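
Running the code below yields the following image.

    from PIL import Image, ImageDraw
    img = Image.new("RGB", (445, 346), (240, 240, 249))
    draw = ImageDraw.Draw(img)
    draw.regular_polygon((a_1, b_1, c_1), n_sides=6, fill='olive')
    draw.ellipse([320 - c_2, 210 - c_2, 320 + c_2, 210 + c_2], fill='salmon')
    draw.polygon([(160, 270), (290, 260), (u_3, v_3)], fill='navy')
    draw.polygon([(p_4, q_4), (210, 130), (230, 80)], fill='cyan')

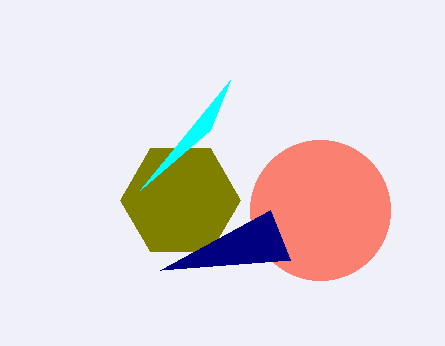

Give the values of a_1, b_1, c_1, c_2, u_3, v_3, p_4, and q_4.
a_1 = 180
b_1 = 200
c_1 = 60
c_2 = 70
u_3 = 270
v_3 = 210
p_4 = 140
q_4 = 190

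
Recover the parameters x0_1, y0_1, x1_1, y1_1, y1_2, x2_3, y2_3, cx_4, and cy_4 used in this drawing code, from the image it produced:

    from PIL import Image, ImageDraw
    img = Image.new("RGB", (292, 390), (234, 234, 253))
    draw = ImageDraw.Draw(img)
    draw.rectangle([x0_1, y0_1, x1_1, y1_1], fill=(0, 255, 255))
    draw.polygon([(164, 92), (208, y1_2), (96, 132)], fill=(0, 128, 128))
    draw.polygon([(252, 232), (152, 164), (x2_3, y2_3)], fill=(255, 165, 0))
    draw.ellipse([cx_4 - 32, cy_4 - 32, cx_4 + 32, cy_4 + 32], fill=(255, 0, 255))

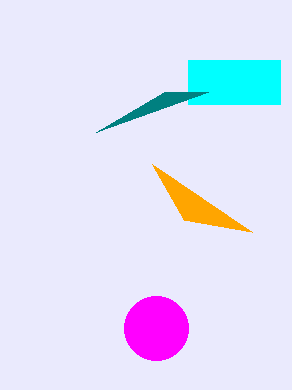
x0_1 = 188
y0_1 = 60
x1_1 = 280
y1_1 = 104
y1_2 = 92
x2_3 = 184
y2_3 = 220
cx_4 = 156
cy_4 = 328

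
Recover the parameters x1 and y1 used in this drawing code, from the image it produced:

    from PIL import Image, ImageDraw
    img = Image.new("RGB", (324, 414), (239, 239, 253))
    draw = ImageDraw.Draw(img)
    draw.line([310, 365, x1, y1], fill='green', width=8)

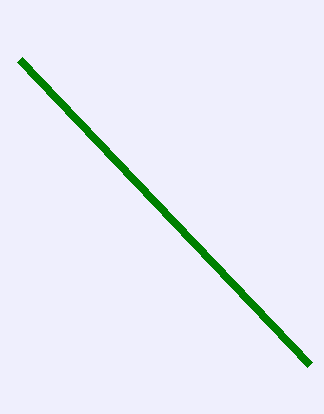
x1 = 20
y1 = 60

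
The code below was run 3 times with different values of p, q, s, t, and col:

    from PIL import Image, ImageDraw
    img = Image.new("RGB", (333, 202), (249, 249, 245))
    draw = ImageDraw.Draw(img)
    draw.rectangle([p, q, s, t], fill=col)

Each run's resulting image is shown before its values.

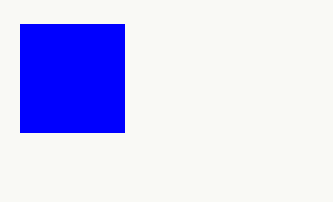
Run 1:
p = 20
q = 24
s = 124
t = 132
col = 'blue'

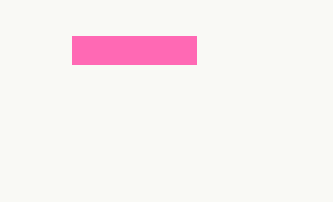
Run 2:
p = 72
q = 36
s = 196
t = 64
col = 'hotpink'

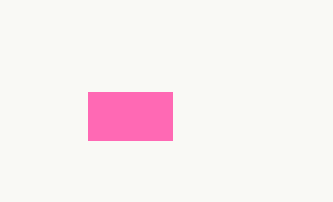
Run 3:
p = 88
q = 92
s = 172
t = 140
col = 'hotpink'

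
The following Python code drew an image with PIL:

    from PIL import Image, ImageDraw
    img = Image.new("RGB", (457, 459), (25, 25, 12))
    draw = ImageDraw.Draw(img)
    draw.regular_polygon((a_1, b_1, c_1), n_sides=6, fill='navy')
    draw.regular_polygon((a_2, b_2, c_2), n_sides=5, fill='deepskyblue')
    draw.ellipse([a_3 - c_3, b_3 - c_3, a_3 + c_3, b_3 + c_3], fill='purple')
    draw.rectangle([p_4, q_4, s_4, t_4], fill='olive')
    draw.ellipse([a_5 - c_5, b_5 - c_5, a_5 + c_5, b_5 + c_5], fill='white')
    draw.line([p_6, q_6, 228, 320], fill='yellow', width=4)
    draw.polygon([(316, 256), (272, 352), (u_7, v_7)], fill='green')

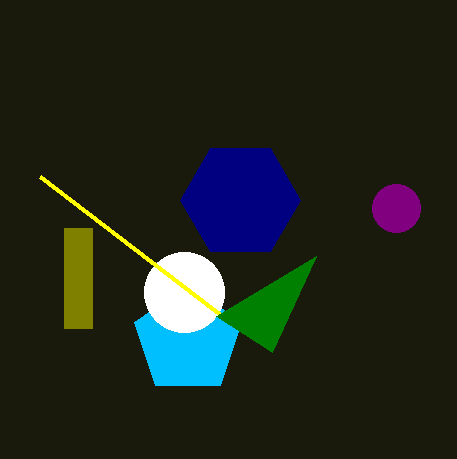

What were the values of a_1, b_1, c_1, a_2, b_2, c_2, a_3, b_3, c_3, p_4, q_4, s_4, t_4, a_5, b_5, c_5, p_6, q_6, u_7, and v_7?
a_1 = 240; b_1 = 200; c_1 = 60; a_2 = 188; b_2 = 340; c_2 = 56; a_3 = 396; b_3 = 208; c_3 = 24; p_4 = 64; q_4 = 228; s_4 = 92; t_4 = 328; a_5 = 184; b_5 = 292; c_5 = 40; p_6 = 40; q_6 = 176; u_7 = 216; v_7 = 316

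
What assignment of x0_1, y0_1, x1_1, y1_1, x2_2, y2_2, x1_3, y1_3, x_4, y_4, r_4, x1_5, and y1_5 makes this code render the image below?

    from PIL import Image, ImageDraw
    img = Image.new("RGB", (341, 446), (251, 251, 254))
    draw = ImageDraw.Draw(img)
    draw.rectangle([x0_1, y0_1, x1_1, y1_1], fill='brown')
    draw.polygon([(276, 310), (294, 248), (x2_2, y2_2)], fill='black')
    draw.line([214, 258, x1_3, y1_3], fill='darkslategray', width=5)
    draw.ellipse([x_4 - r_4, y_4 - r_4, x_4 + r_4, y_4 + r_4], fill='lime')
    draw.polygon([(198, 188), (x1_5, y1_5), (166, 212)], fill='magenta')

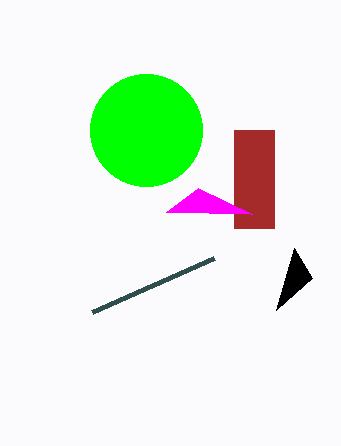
x0_1 = 234
y0_1 = 130
x1_1 = 274
y1_1 = 228
x2_2 = 312
y2_2 = 278
x1_3 = 92
y1_3 = 312
x_4 = 146
y_4 = 130
r_4 = 56
x1_5 = 252
y1_5 = 214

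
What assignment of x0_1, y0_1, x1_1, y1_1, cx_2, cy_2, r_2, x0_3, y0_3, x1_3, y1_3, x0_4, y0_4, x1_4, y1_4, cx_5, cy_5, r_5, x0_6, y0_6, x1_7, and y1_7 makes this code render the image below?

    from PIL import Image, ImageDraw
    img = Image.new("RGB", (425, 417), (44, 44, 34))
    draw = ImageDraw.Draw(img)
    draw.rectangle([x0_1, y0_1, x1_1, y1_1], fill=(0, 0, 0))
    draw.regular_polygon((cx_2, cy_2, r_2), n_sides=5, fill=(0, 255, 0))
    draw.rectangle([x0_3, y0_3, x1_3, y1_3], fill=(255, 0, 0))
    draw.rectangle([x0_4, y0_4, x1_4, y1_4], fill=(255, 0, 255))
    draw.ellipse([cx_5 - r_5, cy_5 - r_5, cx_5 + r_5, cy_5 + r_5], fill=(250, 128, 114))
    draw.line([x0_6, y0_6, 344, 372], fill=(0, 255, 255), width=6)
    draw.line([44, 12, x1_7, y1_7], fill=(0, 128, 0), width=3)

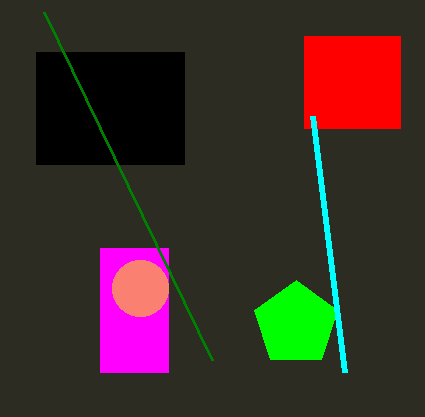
x0_1 = 36; y0_1 = 52; x1_1 = 184; y1_1 = 164; cx_2 = 296; cy_2 = 324; r_2 = 44; x0_3 = 304; y0_3 = 36; x1_3 = 400; y1_3 = 128; x0_4 = 100; y0_4 = 248; x1_4 = 168; y1_4 = 372; cx_5 = 140; cy_5 = 288; r_5 = 28; x0_6 = 312; y0_6 = 116; x1_7 = 212; y1_7 = 360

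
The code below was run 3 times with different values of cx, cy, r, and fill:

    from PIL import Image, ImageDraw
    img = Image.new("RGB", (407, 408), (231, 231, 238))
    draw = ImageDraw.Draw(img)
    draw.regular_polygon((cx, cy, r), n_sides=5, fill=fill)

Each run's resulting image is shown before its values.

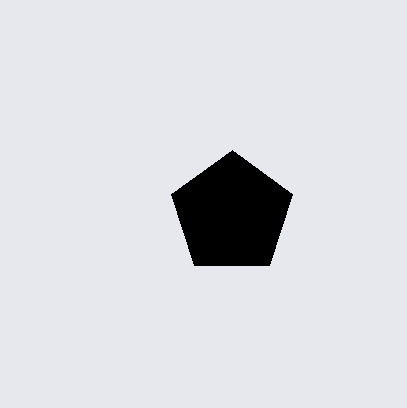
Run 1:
cx = 232; cy = 214; r = 64; fill = 'black'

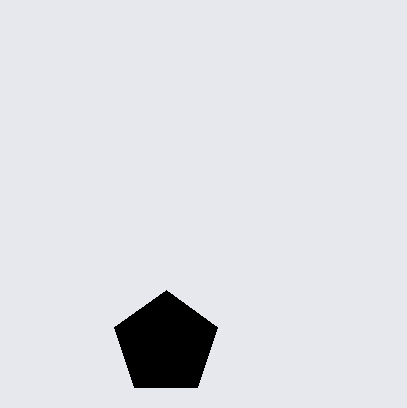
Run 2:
cx = 166
cy = 344
r = 54
fill = 'black'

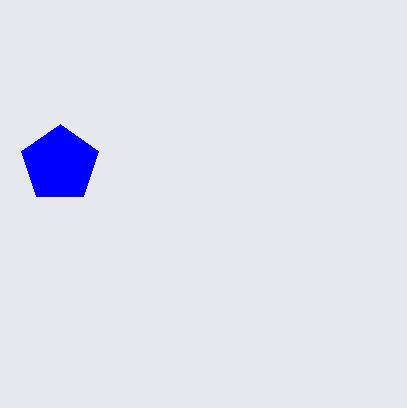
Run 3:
cx = 60
cy = 164
r = 40
fill = 'blue'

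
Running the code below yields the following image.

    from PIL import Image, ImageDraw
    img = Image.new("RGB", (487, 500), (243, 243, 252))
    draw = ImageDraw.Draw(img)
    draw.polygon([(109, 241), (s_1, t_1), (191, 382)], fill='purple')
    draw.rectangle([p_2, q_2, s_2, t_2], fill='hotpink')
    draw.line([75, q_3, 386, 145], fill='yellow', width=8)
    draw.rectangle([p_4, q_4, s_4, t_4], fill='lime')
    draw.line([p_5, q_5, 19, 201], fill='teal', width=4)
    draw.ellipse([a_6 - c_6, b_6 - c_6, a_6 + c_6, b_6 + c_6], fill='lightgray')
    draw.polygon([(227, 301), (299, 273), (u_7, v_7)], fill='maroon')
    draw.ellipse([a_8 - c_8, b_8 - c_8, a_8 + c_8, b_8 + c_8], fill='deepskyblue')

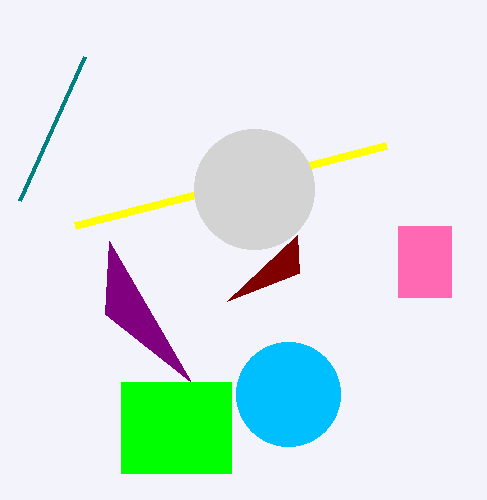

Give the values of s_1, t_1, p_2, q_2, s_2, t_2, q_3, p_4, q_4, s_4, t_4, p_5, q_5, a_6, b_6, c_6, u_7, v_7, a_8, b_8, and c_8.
s_1 = 105; t_1 = 314; p_2 = 398; q_2 = 226; s_2 = 451; t_2 = 297; q_3 = 225; p_4 = 121; q_4 = 382; s_4 = 231; t_4 = 473; p_5 = 84; q_5 = 57; a_6 = 254; b_6 = 189; c_6 = 60; u_7 = 297; v_7 = 235; a_8 = 288; b_8 = 394; c_8 = 52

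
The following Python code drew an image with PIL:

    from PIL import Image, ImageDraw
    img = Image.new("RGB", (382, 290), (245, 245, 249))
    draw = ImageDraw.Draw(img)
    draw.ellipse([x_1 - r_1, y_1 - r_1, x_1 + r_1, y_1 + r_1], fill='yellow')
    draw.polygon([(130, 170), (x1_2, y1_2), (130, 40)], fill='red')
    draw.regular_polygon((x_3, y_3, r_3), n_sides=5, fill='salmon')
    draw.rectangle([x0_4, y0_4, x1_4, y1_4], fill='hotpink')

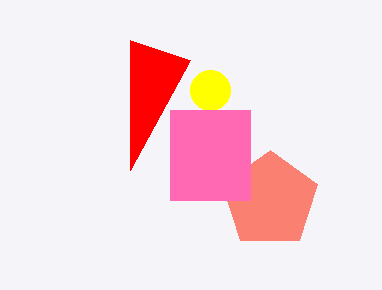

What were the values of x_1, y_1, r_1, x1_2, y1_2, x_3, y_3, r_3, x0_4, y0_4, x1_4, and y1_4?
x_1 = 210; y_1 = 90; r_1 = 20; x1_2 = 190; y1_2 = 60; x_3 = 270; y_3 = 200; r_3 = 50; x0_4 = 170; y0_4 = 110; x1_4 = 250; y1_4 = 200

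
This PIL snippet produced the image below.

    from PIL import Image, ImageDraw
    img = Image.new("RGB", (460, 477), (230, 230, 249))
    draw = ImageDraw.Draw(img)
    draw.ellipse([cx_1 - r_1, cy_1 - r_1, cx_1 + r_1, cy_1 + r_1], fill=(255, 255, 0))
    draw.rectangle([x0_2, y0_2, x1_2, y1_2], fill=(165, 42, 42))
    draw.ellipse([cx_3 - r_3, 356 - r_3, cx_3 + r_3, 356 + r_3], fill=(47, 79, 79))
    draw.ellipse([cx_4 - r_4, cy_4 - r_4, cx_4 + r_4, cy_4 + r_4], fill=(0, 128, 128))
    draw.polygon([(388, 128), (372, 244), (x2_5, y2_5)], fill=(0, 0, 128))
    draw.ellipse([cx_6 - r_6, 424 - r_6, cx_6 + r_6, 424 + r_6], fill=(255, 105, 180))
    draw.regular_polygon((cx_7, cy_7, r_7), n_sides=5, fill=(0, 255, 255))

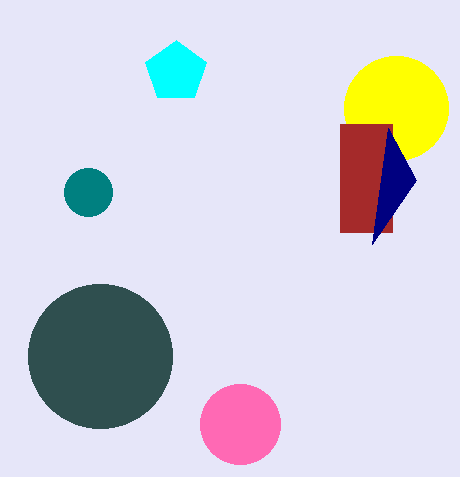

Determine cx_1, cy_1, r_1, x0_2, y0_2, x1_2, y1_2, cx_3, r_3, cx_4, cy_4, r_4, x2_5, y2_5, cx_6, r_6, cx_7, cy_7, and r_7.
cx_1 = 396, cy_1 = 108, r_1 = 52, x0_2 = 340, y0_2 = 124, x1_2 = 392, y1_2 = 232, cx_3 = 100, r_3 = 72, cx_4 = 88, cy_4 = 192, r_4 = 24, x2_5 = 416, y2_5 = 180, cx_6 = 240, r_6 = 40, cx_7 = 176, cy_7 = 72, r_7 = 32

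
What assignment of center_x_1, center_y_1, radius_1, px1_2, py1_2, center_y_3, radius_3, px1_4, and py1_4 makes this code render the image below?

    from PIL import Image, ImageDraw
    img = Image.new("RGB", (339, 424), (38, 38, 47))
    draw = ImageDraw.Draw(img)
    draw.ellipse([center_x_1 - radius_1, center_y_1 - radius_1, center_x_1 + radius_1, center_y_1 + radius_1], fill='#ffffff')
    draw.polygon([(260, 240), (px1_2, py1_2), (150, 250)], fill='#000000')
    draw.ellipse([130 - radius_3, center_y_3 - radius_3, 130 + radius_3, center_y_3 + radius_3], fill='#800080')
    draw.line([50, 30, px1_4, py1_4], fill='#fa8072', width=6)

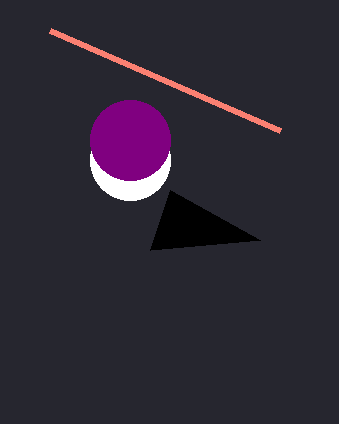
center_x_1 = 130, center_y_1 = 160, radius_1 = 40, px1_2 = 170, py1_2 = 190, center_y_3 = 140, radius_3 = 40, px1_4 = 280, py1_4 = 130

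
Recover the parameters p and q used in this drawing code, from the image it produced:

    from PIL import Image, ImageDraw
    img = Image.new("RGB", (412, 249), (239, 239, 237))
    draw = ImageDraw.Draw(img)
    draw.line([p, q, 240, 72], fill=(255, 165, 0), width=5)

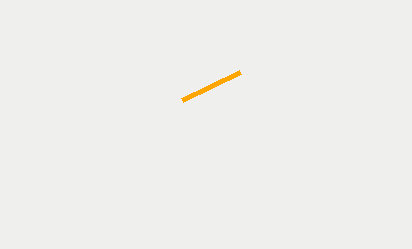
p = 182, q = 100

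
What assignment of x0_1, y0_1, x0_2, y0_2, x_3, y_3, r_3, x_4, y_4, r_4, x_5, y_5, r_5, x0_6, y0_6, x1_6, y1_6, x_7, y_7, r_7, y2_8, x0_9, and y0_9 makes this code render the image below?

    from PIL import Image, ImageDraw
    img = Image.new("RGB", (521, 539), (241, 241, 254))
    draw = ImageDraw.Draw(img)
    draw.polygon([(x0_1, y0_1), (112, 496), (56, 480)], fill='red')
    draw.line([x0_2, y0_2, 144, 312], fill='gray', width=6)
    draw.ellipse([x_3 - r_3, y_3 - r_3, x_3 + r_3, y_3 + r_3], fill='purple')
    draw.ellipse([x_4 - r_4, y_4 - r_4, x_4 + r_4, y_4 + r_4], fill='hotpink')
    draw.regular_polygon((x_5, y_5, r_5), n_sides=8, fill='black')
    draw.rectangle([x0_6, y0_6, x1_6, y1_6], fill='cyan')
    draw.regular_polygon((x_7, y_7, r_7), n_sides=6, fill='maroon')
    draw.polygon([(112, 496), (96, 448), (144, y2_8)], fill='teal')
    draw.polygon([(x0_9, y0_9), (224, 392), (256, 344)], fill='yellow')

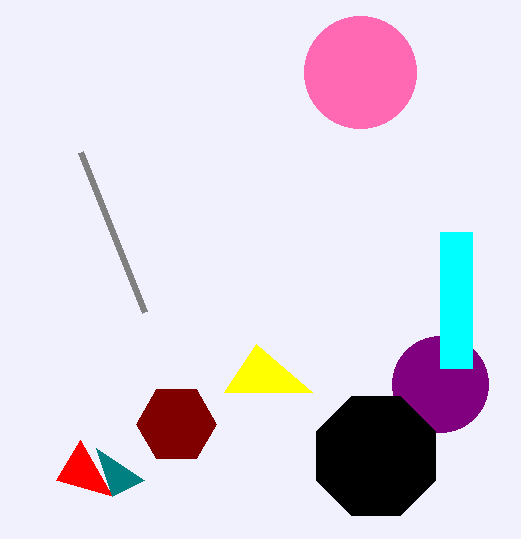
x0_1 = 80
y0_1 = 440
x0_2 = 80
y0_2 = 152
x_3 = 440
y_3 = 384
r_3 = 48
x_4 = 360
y_4 = 72
r_4 = 56
x_5 = 376
y_5 = 456
r_5 = 64
x0_6 = 440
y0_6 = 232
x1_6 = 472
y1_6 = 368
x_7 = 176
y_7 = 424
r_7 = 40
y2_8 = 480
x0_9 = 312
y0_9 = 392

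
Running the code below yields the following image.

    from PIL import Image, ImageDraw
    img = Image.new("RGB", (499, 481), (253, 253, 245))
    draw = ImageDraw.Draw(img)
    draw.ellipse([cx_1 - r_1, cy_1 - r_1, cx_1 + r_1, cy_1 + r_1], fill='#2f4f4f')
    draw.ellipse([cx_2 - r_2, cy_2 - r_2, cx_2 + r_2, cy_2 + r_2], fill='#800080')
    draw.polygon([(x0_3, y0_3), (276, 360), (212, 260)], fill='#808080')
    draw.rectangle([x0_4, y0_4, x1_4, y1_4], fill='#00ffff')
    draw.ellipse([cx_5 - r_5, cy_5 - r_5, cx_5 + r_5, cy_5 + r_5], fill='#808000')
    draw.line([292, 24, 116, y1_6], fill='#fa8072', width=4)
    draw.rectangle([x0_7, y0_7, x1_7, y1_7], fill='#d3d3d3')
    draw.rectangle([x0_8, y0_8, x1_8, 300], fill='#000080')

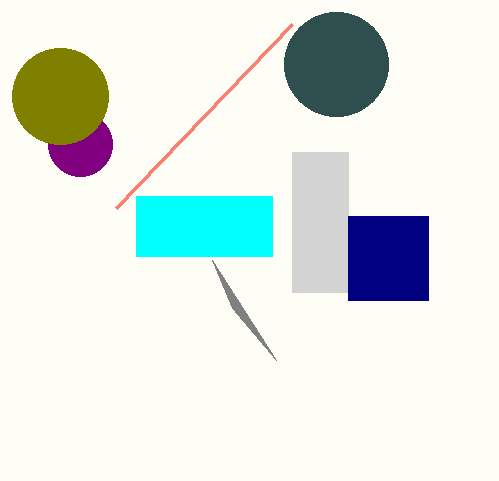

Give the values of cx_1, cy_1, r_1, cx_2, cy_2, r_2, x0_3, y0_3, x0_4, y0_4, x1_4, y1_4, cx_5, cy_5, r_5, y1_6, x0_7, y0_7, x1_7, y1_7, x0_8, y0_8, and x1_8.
cx_1 = 336, cy_1 = 64, r_1 = 52, cx_2 = 80, cy_2 = 144, r_2 = 32, x0_3 = 232, y0_3 = 308, x0_4 = 136, y0_4 = 196, x1_4 = 272, y1_4 = 256, cx_5 = 60, cy_5 = 96, r_5 = 48, y1_6 = 208, x0_7 = 292, y0_7 = 152, x1_7 = 348, y1_7 = 292, x0_8 = 348, y0_8 = 216, x1_8 = 428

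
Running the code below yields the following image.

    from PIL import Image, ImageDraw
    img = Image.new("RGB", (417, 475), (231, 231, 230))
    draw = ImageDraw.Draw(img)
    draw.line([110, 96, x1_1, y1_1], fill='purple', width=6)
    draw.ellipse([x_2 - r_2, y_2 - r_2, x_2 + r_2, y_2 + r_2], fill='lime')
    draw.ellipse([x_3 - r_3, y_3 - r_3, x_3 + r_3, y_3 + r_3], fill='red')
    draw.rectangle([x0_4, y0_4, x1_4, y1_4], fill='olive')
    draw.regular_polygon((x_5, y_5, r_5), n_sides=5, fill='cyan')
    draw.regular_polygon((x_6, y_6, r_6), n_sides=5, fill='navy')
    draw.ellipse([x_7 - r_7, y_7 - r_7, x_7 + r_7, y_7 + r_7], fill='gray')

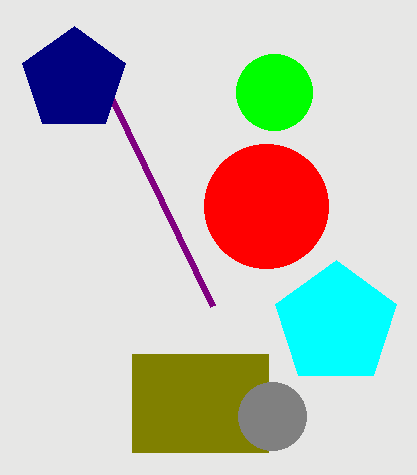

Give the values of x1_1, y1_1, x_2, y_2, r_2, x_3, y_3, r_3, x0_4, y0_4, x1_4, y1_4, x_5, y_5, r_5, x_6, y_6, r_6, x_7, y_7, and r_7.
x1_1 = 212, y1_1 = 306, x_2 = 274, y_2 = 92, r_2 = 38, x_3 = 266, y_3 = 206, r_3 = 62, x0_4 = 132, y0_4 = 354, x1_4 = 268, y1_4 = 452, x_5 = 336, y_5 = 324, r_5 = 64, x_6 = 74, y_6 = 80, r_6 = 54, x_7 = 272, y_7 = 416, r_7 = 34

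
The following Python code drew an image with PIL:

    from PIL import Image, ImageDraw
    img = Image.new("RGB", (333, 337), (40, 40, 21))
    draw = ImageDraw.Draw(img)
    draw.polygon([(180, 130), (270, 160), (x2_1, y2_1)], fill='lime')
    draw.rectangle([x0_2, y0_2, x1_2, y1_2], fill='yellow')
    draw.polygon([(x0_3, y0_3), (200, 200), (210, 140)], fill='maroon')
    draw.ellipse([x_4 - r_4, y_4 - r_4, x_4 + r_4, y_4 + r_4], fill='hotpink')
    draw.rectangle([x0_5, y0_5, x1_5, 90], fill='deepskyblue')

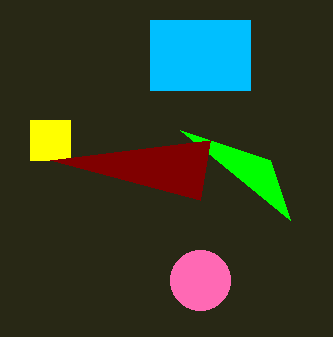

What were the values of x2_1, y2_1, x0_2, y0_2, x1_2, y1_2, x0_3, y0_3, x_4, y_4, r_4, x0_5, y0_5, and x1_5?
x2_1 = 290
y2_1 = 220
x0_2 = 30
y0_2 = 120
x1_2 = 70
y1_2 = 160
x0_3 = 50
y0_3 = 160
x_4 = 200
y_4 = 280
r_4 = 30
x0_5 = 150
y0_5 = 20
x1_5 = 250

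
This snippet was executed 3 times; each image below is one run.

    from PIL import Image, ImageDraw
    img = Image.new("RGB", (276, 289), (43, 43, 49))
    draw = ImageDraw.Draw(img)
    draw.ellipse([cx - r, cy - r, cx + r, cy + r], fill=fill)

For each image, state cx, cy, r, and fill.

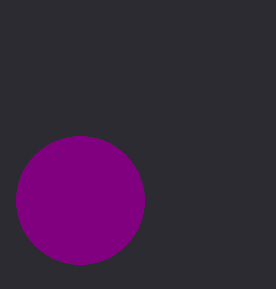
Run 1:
cx = 80; cy = 200; r = 64; fill = 'purple'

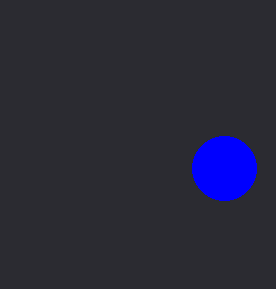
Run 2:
cx = 224, cy = 168, r = 32, fill = 'blue'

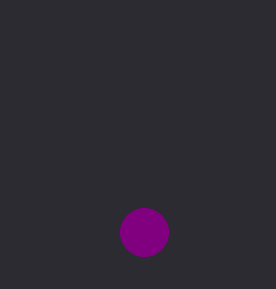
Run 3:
cx = 144, cy = 232, r = 24, fill = 'purple'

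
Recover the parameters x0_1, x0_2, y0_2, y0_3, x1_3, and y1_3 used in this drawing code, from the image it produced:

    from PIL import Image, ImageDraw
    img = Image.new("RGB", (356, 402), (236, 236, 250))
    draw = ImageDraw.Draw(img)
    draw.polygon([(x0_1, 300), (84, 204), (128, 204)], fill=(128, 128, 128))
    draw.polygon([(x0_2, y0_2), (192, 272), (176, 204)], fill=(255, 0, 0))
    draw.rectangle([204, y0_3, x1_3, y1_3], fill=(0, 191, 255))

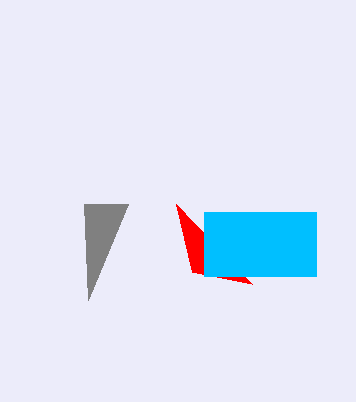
x0_1 = 88, x0_2 = 252, y0_2 = 284, y0_3 = 212, x1_3 = 316, y1_3 = 276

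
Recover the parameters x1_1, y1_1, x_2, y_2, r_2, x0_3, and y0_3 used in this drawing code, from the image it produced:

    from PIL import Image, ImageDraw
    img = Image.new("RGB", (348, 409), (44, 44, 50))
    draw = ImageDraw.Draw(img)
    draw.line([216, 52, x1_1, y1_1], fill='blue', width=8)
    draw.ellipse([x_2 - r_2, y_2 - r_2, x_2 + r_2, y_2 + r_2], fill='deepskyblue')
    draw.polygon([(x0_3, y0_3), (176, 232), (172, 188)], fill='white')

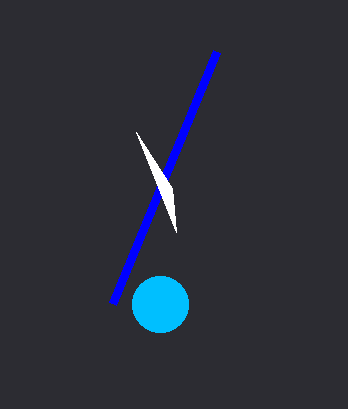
x1_1 = 112, y1_1 = 304, x_2 = 160, y_2 = 304, r_2 = 28, x0_3 = 136, y0_3 = 132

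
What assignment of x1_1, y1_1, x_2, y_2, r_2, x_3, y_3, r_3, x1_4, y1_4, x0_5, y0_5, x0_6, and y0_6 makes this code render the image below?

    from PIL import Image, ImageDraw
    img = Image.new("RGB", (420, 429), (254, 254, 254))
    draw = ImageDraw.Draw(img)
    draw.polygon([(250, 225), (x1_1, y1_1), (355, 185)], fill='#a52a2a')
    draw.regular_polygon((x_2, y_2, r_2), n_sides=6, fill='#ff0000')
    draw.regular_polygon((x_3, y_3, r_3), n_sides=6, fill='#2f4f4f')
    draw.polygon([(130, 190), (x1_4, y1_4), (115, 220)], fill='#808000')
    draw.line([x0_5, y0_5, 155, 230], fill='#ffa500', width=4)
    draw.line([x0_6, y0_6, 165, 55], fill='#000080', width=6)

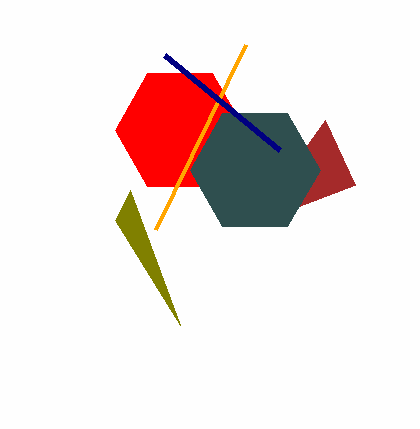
x1_1 = 325, y1_1 = 120, x_2 = 180, y_2 = 130, r_2 = 65, x_3 = 255, y_3 = 170, r_3 = 65, x1_4 = 180, y1_4 = 325, x0_5 = 245, y0_5 = 45, x0_6 = 280, y0_6 = 150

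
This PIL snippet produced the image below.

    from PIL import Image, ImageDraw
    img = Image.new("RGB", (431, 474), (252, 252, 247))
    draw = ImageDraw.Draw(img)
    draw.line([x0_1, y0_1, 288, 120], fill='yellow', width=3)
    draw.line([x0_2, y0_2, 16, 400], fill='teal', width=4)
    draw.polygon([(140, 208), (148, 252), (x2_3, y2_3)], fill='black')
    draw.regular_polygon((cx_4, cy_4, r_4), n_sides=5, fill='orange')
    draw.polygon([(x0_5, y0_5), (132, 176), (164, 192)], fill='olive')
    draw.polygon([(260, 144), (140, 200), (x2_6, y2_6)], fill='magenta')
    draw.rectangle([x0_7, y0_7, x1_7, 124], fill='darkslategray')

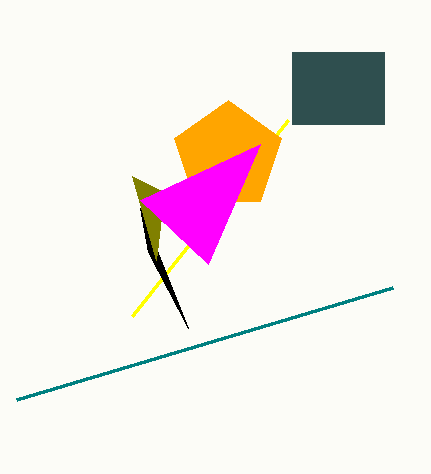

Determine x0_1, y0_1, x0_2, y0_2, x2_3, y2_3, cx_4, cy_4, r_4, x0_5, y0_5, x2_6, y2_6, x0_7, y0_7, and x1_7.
x0_1 = 132, y0_1 = 316, x0_2 = 392, y0_2 = 288, x2_3 = 188, y2_3 = 328, cx_4 = 228, cy_4 = 156, r_4 = 56, x0_5 = 156, y0_5 = 260, x2_6 = 208, y2_6 = 264, x0_7 = 292, y0_7 = 52, x1_7 = 384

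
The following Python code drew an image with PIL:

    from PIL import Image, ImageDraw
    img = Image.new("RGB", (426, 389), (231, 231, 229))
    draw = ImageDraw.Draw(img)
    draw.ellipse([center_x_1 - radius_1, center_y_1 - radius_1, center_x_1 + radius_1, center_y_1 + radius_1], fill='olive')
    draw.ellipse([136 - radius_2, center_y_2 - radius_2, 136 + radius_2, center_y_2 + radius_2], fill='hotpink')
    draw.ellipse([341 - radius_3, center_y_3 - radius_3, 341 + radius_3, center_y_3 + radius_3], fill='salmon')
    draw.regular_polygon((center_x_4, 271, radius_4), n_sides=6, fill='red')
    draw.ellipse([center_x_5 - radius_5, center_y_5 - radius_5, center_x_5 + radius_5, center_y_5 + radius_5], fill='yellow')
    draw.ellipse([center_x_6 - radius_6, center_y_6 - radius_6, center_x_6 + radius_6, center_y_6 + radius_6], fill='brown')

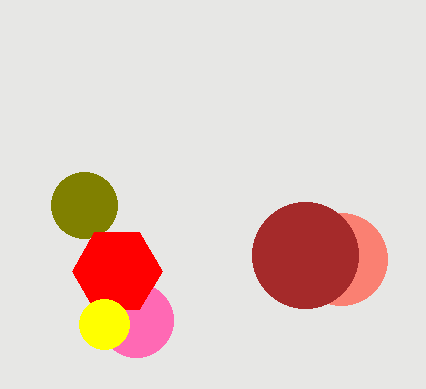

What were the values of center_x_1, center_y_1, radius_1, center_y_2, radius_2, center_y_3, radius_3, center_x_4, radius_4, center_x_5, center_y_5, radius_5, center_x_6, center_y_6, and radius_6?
center_x_1 = 84
center_y_1 = 205
radius_1 = 33
center_y_2 = 320
radius_2 = 37
center_y_3 = 259
radius_3 = 46
center_x_4 = 117
radius_4 = 45
center_x_5 = 104
center_y_5 = 324
radius_5 = 25
center_x_6 = 305
center_y_6 = 255
radius_6 = 53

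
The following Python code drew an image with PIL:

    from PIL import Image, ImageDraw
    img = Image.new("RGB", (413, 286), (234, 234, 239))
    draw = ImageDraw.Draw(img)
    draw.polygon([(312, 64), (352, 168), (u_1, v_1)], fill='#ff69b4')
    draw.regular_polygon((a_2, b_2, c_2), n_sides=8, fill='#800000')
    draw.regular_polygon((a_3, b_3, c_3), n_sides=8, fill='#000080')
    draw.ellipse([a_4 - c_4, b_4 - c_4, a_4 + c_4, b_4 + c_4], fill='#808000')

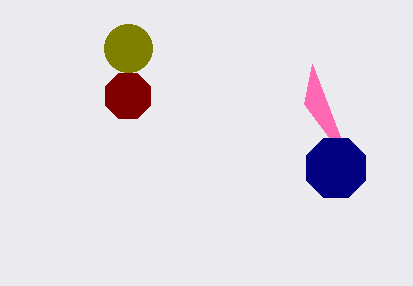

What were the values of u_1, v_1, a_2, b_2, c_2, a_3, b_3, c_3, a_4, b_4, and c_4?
u_1 = 304
v_1 = 104
a_2 = 128
b_2 = 96
c_2 = 24
a_3 = 336
b_3 = 168
c_3 = 32
a_4 = 128
b_4 = 48
c_4 = 24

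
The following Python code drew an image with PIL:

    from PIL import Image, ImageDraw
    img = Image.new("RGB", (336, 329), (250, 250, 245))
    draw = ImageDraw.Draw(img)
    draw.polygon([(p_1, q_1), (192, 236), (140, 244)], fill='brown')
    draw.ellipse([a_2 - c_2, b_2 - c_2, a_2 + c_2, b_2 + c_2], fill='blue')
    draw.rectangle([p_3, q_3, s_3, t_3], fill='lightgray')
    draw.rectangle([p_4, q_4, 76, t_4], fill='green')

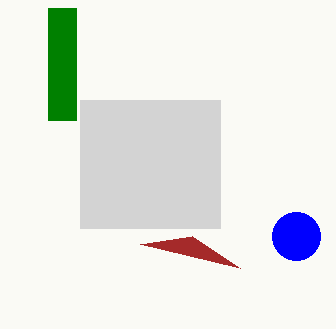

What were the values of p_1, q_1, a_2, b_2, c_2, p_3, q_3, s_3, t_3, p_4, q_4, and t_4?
p_1 = 240
q_1 = 268
a_2 = 296
b_2 = 236
c_2 = 24
p_3 = 80
q_3 = 100
s_3 = 220
t_3 = 228
p_4 = 48
q_4 = 8
t_4 = 120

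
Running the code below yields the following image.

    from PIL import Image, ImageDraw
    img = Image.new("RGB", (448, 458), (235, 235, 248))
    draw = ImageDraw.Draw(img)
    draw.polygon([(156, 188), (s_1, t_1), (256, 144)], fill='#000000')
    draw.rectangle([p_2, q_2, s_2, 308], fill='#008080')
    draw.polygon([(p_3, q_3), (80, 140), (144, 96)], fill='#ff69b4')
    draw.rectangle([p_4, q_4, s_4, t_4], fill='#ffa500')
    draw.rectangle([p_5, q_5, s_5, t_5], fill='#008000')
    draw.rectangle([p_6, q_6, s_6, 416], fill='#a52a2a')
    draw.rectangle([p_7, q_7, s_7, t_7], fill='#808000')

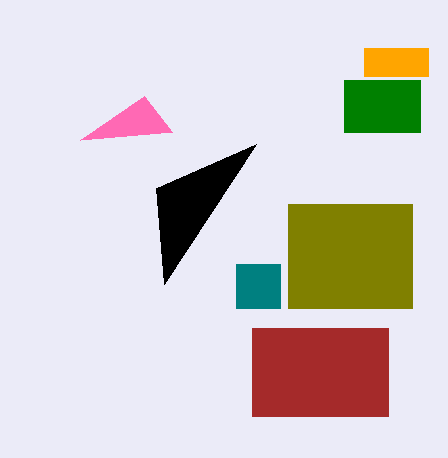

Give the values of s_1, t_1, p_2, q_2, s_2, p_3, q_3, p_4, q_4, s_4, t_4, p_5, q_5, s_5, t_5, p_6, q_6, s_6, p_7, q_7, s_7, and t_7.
s_1 = 164, t_1 = 284, p_2 = 236, q_2 = 264, s_2 = 280, p_3 = 172, q_3 = 132, p_4 = 364, q_4 = 48, s_4 = 428, t_4 = 76, p_5 = 344, q_5 = 80, s_5 = 420, t_5 = 132, p_6 = 252, q_6 = 328, s_6 = 388, p_7 = 288, q_7 = 204, s_7 = 412, t_7 = 308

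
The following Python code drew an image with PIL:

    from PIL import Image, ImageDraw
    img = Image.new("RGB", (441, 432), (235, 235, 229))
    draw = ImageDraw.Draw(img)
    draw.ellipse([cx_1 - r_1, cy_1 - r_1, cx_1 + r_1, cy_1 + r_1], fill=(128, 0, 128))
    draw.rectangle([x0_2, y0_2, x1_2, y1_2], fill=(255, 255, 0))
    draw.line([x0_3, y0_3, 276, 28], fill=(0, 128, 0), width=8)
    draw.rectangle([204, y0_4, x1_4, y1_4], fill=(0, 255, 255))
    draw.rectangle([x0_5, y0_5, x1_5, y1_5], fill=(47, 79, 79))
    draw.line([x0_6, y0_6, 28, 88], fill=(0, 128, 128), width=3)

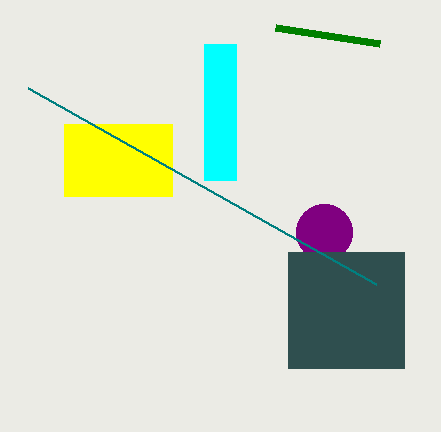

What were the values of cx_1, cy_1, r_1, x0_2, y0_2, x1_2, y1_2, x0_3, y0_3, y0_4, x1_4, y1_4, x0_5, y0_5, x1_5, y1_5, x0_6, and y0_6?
cx_1 = 324, cy_1 = 232, r_1 = 28, x0_2 = 64, y0_2 = 124, x1_2 = 172, y1_2 = 196, x0_3 = 380, y0_3 = 44, y0_4 = 44, x1_4 = 236, y1_4 = 180, x0_5 = 288, y0_5 = 252, x1_5 = 404, y1_5 = 368, x0_6 = 376, y0_6 = 284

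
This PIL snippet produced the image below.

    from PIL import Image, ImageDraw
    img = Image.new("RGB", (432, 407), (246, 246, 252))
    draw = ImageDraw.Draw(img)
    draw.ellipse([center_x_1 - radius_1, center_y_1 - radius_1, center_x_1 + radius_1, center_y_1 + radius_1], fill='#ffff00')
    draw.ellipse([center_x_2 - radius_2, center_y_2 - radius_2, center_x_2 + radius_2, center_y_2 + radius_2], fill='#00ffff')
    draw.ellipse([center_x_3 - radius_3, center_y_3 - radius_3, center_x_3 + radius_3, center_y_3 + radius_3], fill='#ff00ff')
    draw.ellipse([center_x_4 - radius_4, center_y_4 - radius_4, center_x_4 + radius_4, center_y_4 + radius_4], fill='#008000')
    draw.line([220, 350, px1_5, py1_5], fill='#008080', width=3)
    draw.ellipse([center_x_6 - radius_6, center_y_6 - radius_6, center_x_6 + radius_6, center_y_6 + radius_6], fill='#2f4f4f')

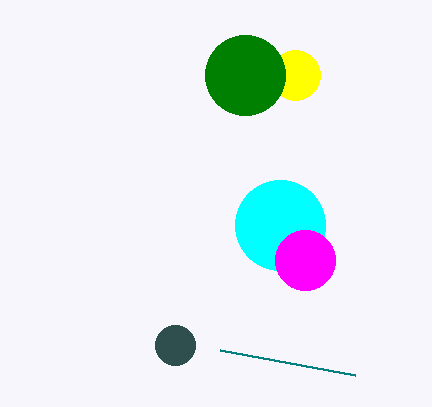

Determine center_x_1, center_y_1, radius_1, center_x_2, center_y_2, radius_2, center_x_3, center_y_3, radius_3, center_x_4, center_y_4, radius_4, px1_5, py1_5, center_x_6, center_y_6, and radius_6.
center_x_1 = 295; center_y_1 = 75; radius_1 = 25; center_x_2 = 280; center_y_2 = 225; radius_2 = 45; center_x_3 = 305; center_y_3 = 260; radius_3 = 30; center_x_4 = 245; center_y_4 = 75; radius_4 = 40; px1_5 = 355; py1_5 = 375; center_x_6 = 175; center_y_6 = 345; radius_6 = 20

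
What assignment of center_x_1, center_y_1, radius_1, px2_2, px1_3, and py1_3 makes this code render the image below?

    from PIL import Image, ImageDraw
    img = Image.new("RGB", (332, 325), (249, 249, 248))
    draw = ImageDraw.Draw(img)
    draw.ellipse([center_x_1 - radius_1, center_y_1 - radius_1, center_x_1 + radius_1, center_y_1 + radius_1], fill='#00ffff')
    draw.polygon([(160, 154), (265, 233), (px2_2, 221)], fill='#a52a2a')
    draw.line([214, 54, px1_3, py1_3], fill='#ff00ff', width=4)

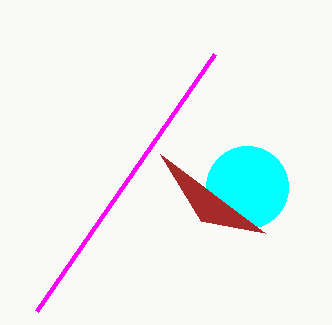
center_x_1 = 247, center_y_1 = 187, radius_1 = 41, px2_2 = 201, px1_3 = 36, py1_3 = 311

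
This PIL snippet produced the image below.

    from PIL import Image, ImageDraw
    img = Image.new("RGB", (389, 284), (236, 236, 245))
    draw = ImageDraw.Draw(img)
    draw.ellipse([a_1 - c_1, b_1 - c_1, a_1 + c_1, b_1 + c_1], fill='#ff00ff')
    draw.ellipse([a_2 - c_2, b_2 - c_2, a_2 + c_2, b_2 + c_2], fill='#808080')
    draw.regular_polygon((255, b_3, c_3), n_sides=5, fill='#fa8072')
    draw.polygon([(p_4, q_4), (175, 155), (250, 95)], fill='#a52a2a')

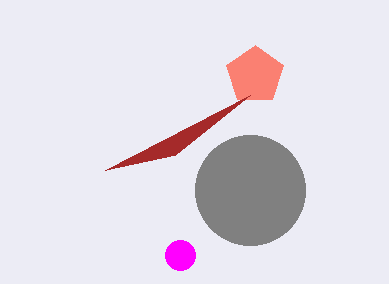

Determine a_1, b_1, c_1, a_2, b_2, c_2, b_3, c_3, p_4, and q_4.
a_1 = 180, b_1 = 255, c_1 = 15, a_2 = 250, b_2 = 190, c_2 = 55, b_3 = 75, c_3 = 30, p_4 = 105, q_4 = 170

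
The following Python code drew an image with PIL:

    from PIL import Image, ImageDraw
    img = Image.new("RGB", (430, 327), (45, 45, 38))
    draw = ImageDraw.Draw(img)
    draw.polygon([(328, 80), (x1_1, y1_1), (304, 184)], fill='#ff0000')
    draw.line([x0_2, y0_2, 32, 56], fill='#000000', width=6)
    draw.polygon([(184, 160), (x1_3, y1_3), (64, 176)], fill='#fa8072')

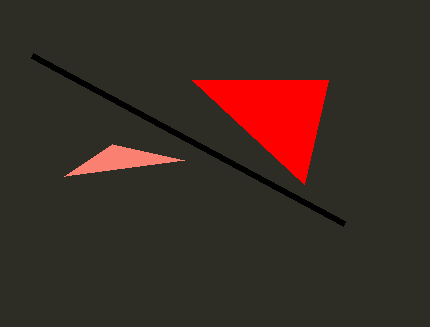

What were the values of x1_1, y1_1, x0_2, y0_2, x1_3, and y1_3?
x1_1 = 192; y1_1 = 80; x0_2 = 344; y0_2 = 224; x1_3 = 112; y1_3 = 144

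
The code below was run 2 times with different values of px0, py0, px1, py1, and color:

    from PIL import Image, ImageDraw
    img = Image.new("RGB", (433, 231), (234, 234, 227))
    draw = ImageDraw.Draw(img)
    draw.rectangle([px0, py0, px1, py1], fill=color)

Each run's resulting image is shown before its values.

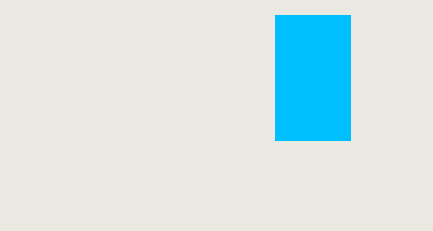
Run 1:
px0 = 275
py0 = 15
px1 = 350
py1 = 140
color = 'deepskyblue'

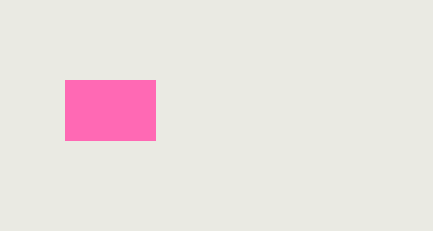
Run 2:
px0 = 65
py0 = 80
px1 = 155
py1 = 140
color = 'hotpink'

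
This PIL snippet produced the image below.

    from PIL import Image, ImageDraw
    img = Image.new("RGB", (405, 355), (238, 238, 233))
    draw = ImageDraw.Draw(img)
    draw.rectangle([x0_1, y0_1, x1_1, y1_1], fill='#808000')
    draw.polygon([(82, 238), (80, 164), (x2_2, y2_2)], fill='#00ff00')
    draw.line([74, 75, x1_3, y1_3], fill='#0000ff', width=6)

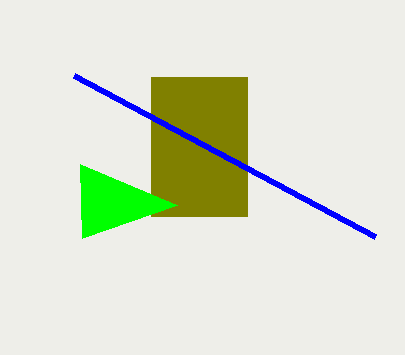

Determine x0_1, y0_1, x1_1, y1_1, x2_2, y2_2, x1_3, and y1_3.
x0_1 = 151
y0_1 = 77
x1_1 = 247
y1_1 = 216
x2_2 = 177
y2_2 = 205
x1_3 = 375
y1_3 = 236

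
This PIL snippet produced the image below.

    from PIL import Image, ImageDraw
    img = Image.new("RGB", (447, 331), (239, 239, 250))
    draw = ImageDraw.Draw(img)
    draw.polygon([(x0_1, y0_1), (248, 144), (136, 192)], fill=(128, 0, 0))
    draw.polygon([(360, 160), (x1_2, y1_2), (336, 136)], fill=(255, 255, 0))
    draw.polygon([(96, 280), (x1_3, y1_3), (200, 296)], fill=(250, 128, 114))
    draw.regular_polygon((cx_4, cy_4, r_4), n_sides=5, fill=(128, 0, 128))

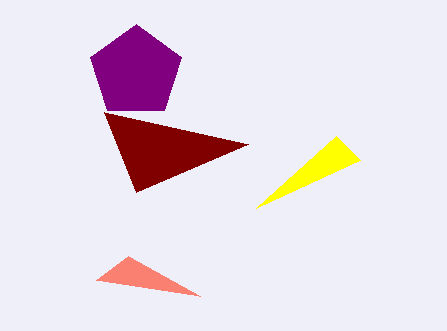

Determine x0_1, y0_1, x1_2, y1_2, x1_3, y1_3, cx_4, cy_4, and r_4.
x0_1 = 104
y0_1 = 112
x1_2 = 256
y1_2 = 208
x1_3 = 128
y1_3 = 256
cx_4 = 136
cy_4 = 72
r_4 = 48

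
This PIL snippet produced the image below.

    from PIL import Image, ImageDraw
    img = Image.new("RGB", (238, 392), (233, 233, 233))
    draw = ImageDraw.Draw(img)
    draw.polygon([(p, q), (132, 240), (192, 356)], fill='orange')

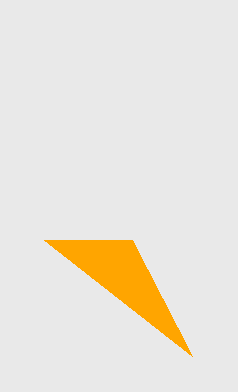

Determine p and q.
p = 44, q = 240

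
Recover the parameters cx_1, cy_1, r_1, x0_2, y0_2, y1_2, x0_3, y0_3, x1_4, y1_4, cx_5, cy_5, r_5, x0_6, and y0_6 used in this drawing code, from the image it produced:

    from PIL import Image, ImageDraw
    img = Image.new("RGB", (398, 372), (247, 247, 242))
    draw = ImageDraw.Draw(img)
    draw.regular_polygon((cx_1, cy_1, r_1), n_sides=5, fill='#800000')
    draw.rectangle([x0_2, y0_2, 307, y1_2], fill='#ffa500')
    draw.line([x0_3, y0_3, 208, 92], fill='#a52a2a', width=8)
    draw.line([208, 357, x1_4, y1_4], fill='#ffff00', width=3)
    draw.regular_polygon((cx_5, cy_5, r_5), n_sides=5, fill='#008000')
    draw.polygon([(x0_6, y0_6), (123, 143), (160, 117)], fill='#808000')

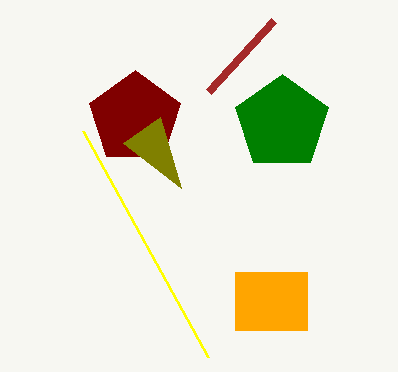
cx_1 = 135
cy_1 = 118
r_1 = 48
x0_2 = 235
y0_2 = 272
y1_2 = 330
x0_3 = 273
y0_3 = 21
x1_4 = 83
y1_4 = 131
cx_5 = 282
cy_5 = 123
r_5 = 49
x0_6 = 181
y0_6 = 188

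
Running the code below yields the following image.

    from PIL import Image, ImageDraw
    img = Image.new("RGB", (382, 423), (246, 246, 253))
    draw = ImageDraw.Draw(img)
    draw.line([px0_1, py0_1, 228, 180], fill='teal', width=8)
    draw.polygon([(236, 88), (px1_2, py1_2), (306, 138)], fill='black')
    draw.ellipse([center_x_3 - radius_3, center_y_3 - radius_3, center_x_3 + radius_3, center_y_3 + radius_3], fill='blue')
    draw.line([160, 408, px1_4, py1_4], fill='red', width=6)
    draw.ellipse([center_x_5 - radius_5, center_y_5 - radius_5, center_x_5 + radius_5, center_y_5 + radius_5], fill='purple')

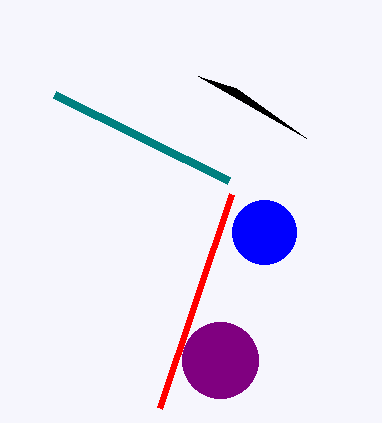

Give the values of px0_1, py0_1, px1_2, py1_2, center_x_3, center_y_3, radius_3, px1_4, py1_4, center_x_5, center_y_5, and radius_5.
px0_1 = 54; py0_1 = 94; px1_2 = 198; py1_2 = 76; center_x_3 = 264; center_y_3 = 232; radius_3 = 32; px1_4 = 232; py1_4 = 194; center_x_5 = 220; center_y_5 = 360; radius_5 = 38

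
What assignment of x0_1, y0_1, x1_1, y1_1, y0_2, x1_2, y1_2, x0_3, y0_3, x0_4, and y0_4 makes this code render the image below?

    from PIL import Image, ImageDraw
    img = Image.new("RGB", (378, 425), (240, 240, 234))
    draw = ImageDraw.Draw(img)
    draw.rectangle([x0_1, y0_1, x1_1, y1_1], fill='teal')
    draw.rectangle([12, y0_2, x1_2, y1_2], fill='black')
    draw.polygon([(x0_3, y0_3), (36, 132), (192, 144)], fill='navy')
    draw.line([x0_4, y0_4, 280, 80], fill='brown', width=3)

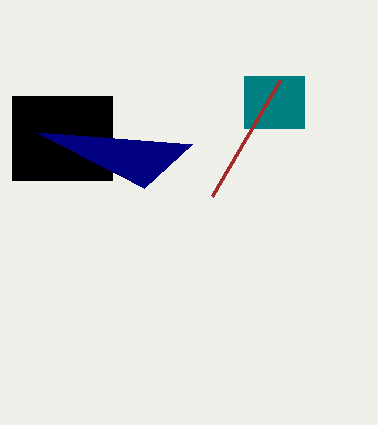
x0_1 = 244, y0_1 = 76, x1_1 = 304, y1_1 = 128, y0_2 = 96, x1_2 = 112, y1_2 = 180, x0_3 = 144, y0_3 = 188, x0_4 = 212, y0_4 = 196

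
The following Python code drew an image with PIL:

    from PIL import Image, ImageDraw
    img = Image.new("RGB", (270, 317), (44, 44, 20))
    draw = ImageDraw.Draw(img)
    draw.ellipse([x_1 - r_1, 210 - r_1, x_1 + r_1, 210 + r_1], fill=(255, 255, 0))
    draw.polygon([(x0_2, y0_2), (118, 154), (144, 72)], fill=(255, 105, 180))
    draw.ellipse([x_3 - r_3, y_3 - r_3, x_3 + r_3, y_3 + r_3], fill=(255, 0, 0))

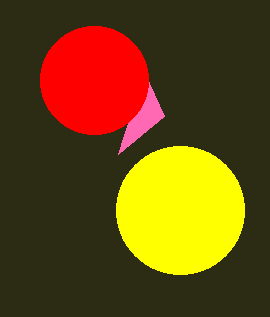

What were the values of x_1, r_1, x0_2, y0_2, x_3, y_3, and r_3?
x_1 = 180
r_1 = 64
x0_2 = 164
y0_2 = 116
x_3 = 94
y_3 = 80
r_3 = 54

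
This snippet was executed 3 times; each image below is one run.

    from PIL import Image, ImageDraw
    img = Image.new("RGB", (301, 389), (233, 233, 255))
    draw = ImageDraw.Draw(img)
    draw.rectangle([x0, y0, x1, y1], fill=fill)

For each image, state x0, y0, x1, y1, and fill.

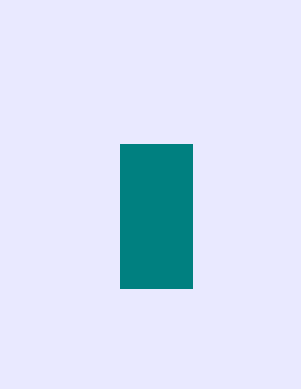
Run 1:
x0 = 120, y0 = 144, x1 = 192, y1 = 288, fill = 'teal'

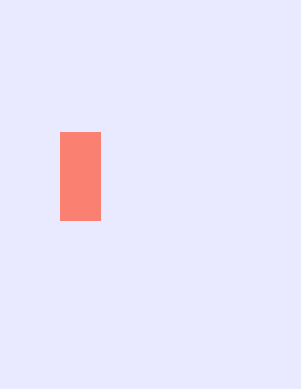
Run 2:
x0 = 60; y0 = 132; x1 = 100; y1 = 220; fill = 'salmon'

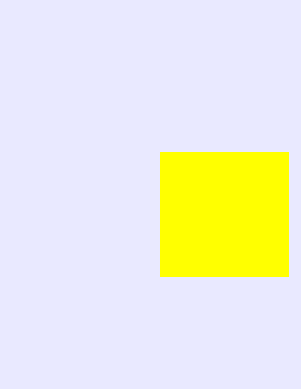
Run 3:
x0 = 160; y0 = 152; x1 = 288; y1 = 276; fill = 'yellow'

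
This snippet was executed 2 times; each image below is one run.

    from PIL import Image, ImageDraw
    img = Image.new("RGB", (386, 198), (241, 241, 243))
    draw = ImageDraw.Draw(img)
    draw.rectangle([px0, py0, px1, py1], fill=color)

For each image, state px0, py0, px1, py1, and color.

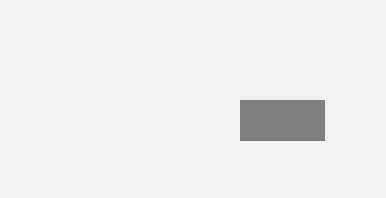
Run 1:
px0 = 240
py0 = 100
px1 = 324
py1 = 140
color = 'gray'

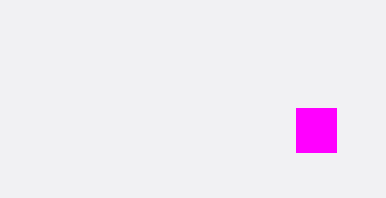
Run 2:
px0 = 296; py0 = 108; px1 = 336; py1 = 152; color = 'magenta'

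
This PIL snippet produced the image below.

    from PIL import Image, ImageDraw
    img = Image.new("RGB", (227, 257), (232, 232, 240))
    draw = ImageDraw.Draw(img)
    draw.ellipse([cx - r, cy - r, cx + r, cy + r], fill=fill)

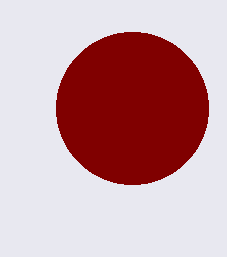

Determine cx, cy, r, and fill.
cx = 132
cy = 108
r = 76
fill = 'maroon'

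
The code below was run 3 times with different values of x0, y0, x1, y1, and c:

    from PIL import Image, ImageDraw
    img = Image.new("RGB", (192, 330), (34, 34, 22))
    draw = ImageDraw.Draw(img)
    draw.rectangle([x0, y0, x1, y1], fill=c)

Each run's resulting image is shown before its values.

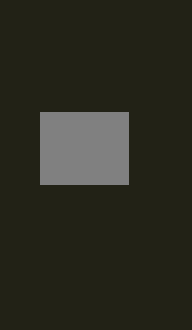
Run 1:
x0 = 40, y0 = 112, x1 = 128, y1 = 184, c = 'gray'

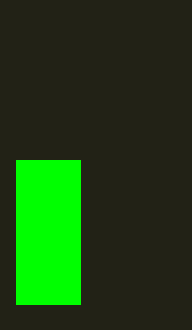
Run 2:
x0 = 16; y0 = 160; x1 = 80; y1 = 304; c = 'lime'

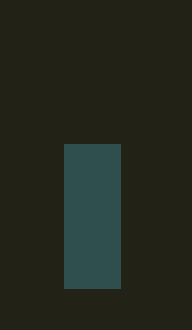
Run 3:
x0 = 64
y0 = 144
x1 = 120
y1 = 288
c = 'darkslategray'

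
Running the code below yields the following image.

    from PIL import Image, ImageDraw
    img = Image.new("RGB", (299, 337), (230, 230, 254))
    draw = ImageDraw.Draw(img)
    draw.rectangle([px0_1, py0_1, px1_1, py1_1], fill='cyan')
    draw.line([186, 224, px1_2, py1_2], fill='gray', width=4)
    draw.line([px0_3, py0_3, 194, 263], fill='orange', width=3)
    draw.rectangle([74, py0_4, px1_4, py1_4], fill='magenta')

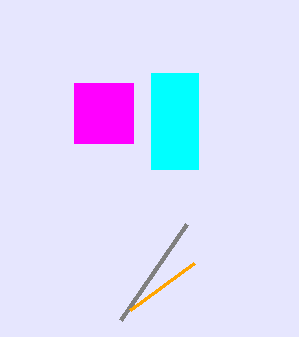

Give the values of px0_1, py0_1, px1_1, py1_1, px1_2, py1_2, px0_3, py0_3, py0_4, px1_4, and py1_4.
px0_1 = 151
py0_1 = 73
px1_1 = 198
py1_1 = 169
px1_2 = 120
py1_2 = 320
px0_3 = 130
py0_3 = 310
py0_4 = 83
px1_4 = 133
py1_4 = 143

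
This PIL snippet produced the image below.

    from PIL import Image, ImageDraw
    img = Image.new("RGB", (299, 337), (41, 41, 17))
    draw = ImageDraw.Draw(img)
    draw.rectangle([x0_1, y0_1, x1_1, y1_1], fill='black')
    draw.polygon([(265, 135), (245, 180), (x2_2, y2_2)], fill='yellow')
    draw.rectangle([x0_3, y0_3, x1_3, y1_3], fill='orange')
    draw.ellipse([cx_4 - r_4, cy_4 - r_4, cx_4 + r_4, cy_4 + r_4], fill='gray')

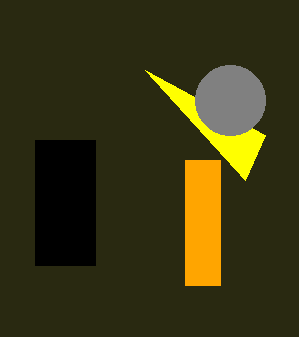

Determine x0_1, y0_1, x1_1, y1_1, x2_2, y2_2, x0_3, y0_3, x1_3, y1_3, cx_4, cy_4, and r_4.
x0_1 = 35, y0_1 = 140, x1_1 = 95, y1_1 = 265, x2_2 = 145, y2_2 = 70, x0_3 = 185, y0_3 = 160, x1_3 = 220, y1_3 = 285, cx_4 = 230, cy_4 = 100, r_4 = 35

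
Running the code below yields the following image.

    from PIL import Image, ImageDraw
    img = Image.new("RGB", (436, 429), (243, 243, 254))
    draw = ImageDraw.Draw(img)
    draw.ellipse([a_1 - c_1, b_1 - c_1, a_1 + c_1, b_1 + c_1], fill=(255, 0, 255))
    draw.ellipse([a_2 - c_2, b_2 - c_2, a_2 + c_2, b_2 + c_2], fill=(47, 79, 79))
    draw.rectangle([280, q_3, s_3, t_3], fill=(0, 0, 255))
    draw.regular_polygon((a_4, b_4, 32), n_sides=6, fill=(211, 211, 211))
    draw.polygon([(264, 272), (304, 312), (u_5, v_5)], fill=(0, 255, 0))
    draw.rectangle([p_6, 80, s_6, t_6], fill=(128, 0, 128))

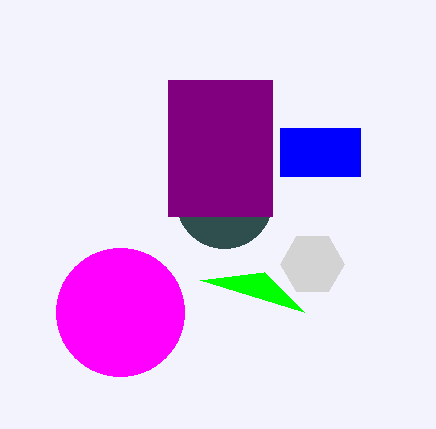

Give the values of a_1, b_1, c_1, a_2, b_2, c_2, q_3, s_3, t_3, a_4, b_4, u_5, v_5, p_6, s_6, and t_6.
a_1 = 120
b_1 = 312
c_1 = 64
a_2 = 224
b_2 = 200
c_2 = 48
q_3 = 128
s_3 = 360
t_3 = 176
a_4 = 312
b_4 = 264
u_5 = 200
v_5 = 280
p_6 = 168
s_6 = 272
t_6 = 216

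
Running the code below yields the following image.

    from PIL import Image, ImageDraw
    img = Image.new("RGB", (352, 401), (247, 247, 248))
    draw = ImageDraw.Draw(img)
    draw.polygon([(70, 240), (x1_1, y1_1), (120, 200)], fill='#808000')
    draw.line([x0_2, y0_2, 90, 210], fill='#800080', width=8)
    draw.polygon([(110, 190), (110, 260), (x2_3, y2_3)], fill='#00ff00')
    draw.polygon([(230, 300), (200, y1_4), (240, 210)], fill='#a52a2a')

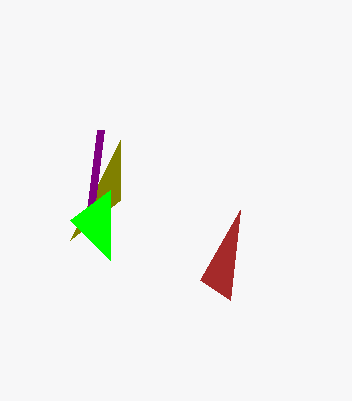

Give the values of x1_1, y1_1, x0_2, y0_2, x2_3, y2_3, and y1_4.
x1_1 = 120
y1_1 = 140
x0_2 = 100
y0_2 = 130
x2_3 = 70
y2_3 = 220
y1_4 = 280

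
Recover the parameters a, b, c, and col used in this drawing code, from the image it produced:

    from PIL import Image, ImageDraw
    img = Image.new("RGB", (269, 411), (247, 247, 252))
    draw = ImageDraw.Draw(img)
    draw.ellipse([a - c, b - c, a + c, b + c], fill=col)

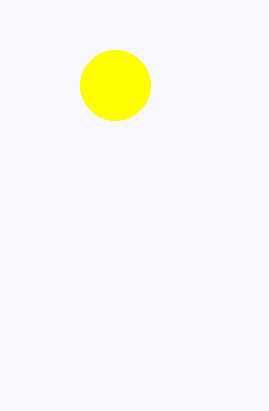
a = 115; b = 85; c = 35; col = 'yellow'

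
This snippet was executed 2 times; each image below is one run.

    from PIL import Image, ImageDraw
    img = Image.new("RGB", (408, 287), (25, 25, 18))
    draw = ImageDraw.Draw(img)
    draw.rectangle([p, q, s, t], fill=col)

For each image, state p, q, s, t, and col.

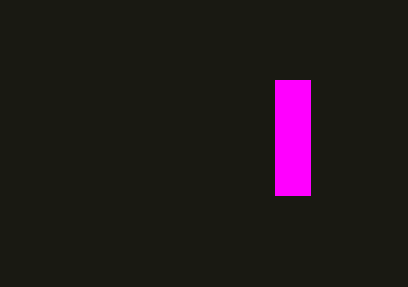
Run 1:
p = 275
q = 80
s = 310
t = 195
col = 'magenta'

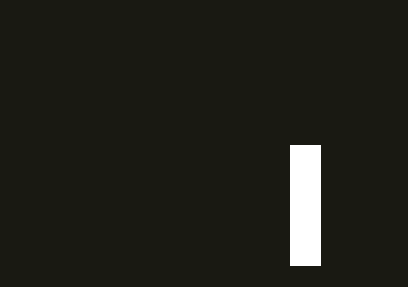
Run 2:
p = 290, q = 145, s = 320, t = 265, col = 'white'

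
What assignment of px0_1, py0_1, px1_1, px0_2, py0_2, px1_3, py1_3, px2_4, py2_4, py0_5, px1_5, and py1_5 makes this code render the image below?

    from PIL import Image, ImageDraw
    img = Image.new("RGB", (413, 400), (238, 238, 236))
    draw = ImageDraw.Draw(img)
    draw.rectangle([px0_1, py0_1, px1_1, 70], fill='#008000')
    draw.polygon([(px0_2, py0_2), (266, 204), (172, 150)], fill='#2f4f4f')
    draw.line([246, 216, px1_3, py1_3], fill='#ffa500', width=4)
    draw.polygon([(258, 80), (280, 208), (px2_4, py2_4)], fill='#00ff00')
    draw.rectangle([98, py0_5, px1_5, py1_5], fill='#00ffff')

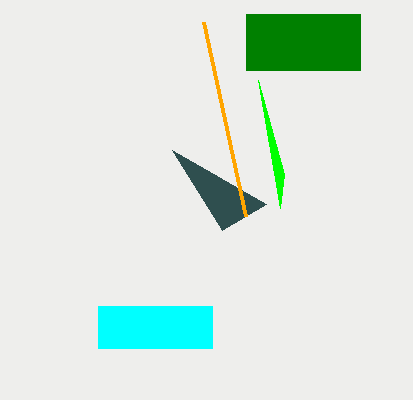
px0_1 = 246, py0_1 = 14, px1_1 = 360, px0_2 = 222, py0_2 = 230, px1_3 = 204, py1_3 = 22, px2_4 = 284, py2_4 = 174, py0_5 = 306, px1_5 = 212, py1_5 = 348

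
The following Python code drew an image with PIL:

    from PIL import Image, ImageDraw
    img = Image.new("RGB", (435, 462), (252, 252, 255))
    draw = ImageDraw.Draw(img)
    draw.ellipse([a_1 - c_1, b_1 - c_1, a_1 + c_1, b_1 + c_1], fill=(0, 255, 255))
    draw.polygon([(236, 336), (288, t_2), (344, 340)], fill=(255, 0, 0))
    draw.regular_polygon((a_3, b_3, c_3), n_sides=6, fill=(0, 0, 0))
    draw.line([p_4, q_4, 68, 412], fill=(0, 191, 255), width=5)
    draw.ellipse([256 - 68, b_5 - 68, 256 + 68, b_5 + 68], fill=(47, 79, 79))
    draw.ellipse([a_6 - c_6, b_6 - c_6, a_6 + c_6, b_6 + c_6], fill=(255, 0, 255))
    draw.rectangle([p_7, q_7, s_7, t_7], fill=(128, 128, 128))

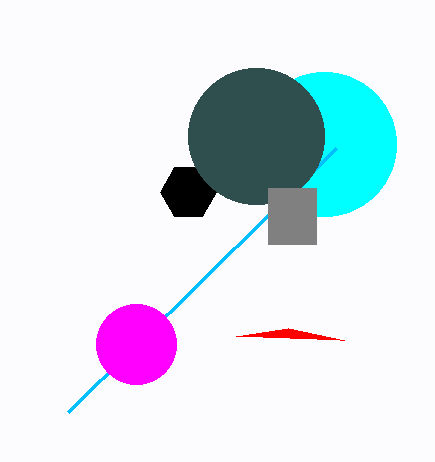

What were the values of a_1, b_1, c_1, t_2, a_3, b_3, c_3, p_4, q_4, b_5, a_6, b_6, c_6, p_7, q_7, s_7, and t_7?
a_1 = 324; b_1 = 144; c_1 = 72; t_2 = 328; a_3 = 188; b_3 = 192; c_3 = 28; p_4 = 336; q_4 = 148; b_5 = 136; a_6 = 136; b_6 = 344; c_6 = 40; p_7 = 268; q_7 = 188; s_7 = 316; t_7 = 244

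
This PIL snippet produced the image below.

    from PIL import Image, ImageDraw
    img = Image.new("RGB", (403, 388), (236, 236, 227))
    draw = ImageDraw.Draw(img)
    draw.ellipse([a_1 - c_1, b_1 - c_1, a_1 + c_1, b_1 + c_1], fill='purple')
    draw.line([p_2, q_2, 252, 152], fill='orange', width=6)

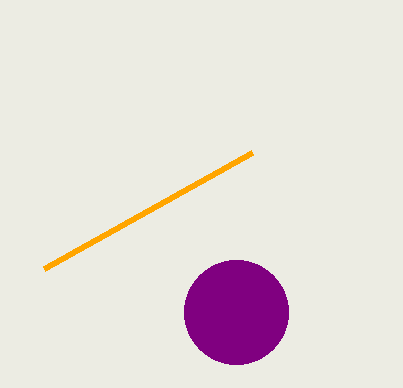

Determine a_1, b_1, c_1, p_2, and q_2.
a_1 = 236; b_1 = 312; c_1 = 52; p_2 = 44; q_2 = 268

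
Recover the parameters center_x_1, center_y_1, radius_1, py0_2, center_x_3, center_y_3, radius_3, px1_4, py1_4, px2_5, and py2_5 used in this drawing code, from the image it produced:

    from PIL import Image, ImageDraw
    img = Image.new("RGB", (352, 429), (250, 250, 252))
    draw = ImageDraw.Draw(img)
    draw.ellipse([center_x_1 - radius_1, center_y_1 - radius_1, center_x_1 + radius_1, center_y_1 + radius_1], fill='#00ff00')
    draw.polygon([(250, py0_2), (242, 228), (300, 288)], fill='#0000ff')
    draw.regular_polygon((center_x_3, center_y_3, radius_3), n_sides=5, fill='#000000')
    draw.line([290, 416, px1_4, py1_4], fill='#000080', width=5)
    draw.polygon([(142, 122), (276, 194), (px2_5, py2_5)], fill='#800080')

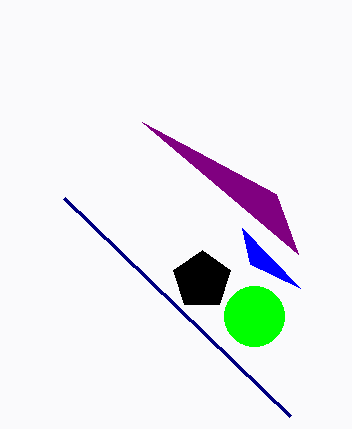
center_x_1 = 254; center_y_1 = 316; radius_1 = 30; py0_2 = 264; center_x_3 = 202; center_y_3 = 280; radius_3 = 30; px1_4 = 64; py1_4 = 198; px2_5 = 298; py2_5 = 254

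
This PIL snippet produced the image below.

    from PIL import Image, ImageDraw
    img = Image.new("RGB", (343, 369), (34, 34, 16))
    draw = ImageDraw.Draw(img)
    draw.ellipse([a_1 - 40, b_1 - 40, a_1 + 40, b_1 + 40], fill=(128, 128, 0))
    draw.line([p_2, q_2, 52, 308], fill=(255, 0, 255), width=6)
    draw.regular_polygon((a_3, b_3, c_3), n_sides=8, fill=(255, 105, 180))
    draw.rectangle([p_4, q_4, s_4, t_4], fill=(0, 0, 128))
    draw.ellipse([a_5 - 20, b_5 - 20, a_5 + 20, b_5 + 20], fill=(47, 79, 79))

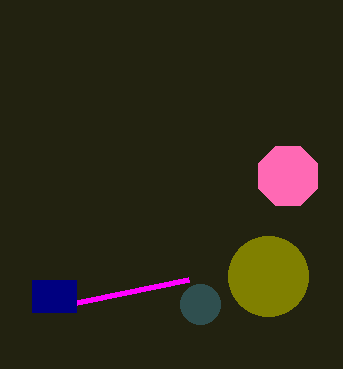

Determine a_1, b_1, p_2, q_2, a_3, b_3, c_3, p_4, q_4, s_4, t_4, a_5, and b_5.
a_1 = 268
b_1 = 276
p_2 = 188
q_2 = 280
a_3 = 288
b_3 = 176
c_3 = 32
p_4 = 32
q_4 = 280
s_4 = 76
t_4 = 312
a_5 = 200
b_5 = 304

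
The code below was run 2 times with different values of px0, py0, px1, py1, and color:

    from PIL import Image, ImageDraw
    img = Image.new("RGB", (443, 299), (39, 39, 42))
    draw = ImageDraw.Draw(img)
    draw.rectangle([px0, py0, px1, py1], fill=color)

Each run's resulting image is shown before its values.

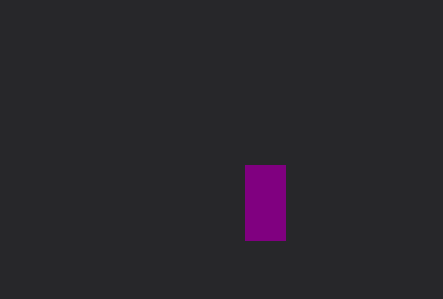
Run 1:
px0 = 245
py0 = 165
px1 = 285
py1 = 240
color = 'purple'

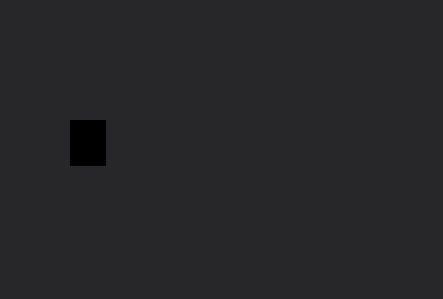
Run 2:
px0 = 70
py0 = 120
px1 = 105
py1 = 165
color = 'black'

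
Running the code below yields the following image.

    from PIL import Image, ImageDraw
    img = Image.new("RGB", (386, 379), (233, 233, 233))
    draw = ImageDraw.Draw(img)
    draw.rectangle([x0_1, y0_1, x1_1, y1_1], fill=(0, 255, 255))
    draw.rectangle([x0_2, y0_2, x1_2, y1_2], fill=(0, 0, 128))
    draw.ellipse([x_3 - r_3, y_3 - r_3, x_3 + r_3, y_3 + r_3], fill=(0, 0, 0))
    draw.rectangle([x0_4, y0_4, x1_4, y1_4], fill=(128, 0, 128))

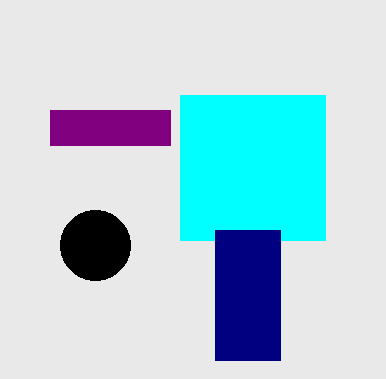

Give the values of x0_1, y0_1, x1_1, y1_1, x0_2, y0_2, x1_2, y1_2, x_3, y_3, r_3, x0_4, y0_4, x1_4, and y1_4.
x0_1 = 180
y0_1 = 95
x1_1 = 325
y1_1 = 240
x0_2 = 215
y0_2 = 230
x1_2 = 280
y1_2 = 360
x_3 = 95
y_3 = 245
r_3 = 35
x0_4 = 50
y0_4 = 110
x1_4 = 170
y1_4 = 145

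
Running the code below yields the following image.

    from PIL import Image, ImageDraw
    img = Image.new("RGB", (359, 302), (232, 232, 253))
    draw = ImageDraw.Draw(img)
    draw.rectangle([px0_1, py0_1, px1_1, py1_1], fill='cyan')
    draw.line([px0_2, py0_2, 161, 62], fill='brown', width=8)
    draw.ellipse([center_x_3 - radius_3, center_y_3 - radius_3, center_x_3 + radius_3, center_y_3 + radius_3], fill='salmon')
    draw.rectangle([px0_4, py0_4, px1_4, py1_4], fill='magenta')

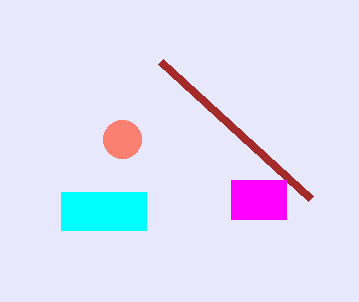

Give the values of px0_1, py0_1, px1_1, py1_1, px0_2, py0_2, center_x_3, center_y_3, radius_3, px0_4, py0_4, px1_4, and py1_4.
px0_1 = 61; py0_1 = 192; px1_1 = 146; py1_1 = 230; px0_2 = 311; py0_2 = 199; center_x_3 = 122; center_y_3 = 139; radius_3 = 19; px0_4 = 231; py0_4 = 180; px1_4 = 286; py1_4 = 219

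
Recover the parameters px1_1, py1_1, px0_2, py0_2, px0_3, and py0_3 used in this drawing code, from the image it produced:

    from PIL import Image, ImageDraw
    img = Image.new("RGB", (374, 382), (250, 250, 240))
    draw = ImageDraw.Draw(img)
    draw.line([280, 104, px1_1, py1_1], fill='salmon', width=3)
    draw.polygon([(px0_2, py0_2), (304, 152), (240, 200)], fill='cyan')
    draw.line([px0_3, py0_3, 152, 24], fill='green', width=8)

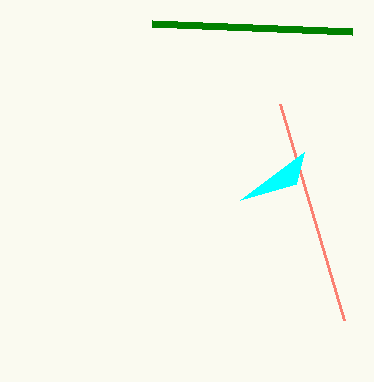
px1_1 = 344; py1_1 = 320; px0_2 = 296; py0_2 = 184; px0_3 = 352; py0_3 = 32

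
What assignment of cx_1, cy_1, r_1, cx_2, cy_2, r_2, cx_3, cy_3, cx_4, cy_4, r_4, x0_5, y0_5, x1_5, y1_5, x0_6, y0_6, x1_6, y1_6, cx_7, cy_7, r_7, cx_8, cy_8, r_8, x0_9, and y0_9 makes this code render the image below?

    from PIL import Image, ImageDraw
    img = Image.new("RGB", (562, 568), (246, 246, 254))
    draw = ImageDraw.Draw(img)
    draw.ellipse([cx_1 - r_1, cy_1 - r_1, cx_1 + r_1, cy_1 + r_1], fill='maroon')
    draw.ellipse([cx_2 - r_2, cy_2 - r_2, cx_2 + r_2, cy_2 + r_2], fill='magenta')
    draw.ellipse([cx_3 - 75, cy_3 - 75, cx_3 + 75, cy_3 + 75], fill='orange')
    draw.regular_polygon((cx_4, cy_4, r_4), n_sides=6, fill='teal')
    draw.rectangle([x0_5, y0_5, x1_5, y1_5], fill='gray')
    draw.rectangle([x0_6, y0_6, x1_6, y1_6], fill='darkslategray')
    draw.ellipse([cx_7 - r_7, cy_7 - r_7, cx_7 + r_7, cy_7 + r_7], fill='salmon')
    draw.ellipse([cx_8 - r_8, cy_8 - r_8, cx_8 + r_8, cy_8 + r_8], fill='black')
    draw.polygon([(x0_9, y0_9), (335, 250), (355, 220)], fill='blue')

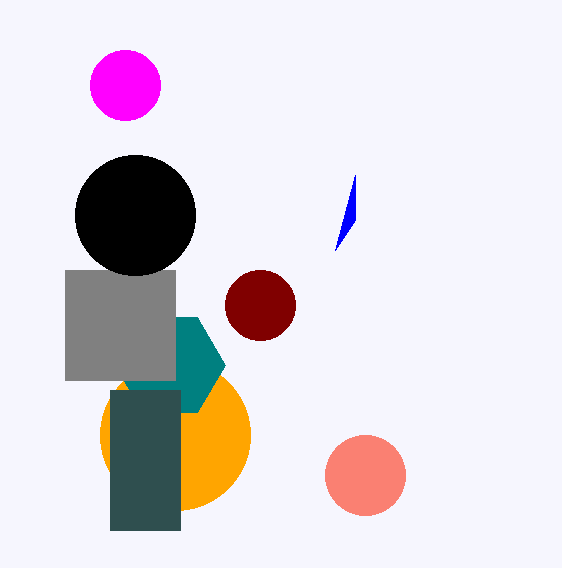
cx_1 = 260; cy_1 = 305; r_1 = 35; cx_2 = 125; cy_2 = 85; r_2 = 35; cx_3 = 175; cy_3 = 435; cx_4 = 170; cy_4 = 365; r_4 = 55; x0_5 = 65; y0_5 = 270; x1_5 = 175; y1_5 = 380; x0_6 = 110; y0_6 = 390; x1_6 = 180; y1_6 = 530; cx_7 = 365; cy_7 = 475; r_7 = 40; cx_8 = 135; cy_8 = 215; r_8 = 60; x0_9 = 355; y0_9 = 175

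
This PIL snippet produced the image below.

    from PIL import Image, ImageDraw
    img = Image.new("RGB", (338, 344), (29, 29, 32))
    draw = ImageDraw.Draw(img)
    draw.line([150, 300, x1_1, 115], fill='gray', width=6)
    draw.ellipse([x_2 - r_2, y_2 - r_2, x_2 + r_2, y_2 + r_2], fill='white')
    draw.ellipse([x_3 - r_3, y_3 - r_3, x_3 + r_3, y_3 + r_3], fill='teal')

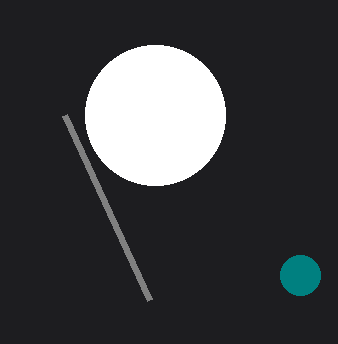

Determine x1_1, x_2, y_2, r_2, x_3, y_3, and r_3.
x1_1 = 65
x_2 = 155
y_2 = 115
r_2 = 70
x_3 = 300
y_3 = 275
r_3 = 20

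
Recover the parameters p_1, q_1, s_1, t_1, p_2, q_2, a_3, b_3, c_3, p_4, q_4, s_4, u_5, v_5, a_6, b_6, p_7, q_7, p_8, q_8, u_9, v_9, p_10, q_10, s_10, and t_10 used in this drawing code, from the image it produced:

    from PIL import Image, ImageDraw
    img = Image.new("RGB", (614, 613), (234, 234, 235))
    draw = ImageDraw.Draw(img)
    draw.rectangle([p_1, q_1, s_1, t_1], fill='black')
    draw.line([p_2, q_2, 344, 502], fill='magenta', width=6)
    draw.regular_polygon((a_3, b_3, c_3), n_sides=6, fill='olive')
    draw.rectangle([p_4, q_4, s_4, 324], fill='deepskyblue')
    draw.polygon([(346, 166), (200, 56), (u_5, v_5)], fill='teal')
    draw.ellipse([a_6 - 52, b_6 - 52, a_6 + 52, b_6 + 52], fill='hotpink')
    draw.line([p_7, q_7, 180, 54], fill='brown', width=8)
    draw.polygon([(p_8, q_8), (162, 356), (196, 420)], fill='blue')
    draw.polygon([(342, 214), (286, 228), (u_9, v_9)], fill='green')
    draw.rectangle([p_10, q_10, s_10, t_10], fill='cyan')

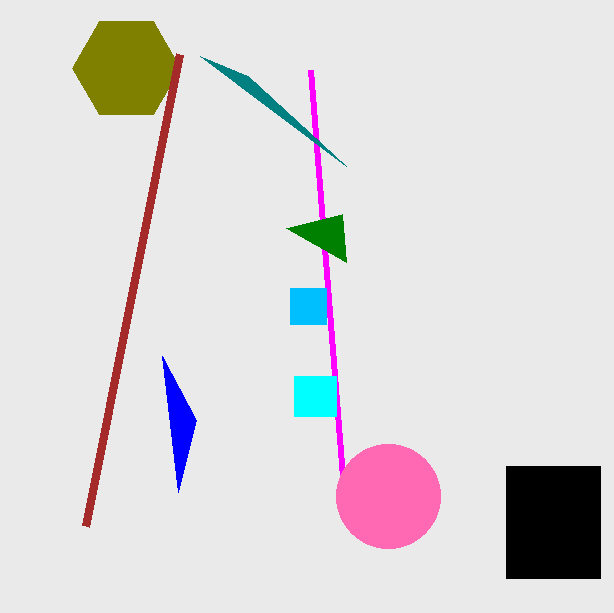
p_1 = 506
q_1 = 466
s_1 = 600
t_1 = 578
p_2 = 310
q_2 = 70
a_3 = 126
b_3 = 68
c_3 = 54
p_4 = 290
q_4 = 288
s_4 = 326
u_5 = 248
v_5 = 76
a_6 = 388
b_6 = 496
p_7 = 86
q_7 = 526
p_8 = 178
q_8 = 492
u_9 = 346
v_9 = 262
p_10 = 294
q_10 = 376
s_10 = 336
t_10 = 416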